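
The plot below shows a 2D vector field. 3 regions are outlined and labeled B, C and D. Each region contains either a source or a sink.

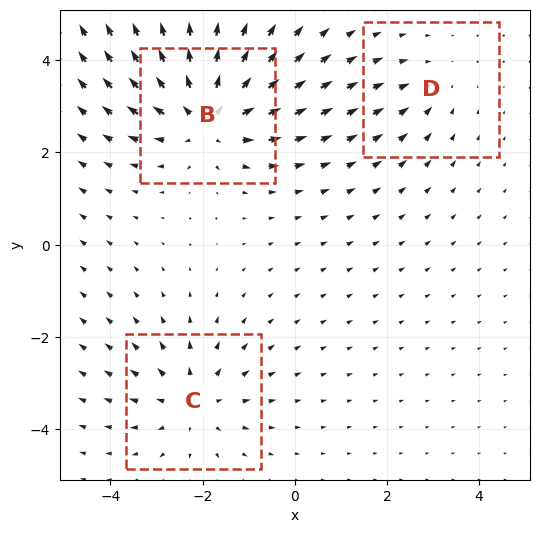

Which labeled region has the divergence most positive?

B

Divergence at each region's feature centre — B: about +5, C: about +3, D: about -2. Region B is most positive.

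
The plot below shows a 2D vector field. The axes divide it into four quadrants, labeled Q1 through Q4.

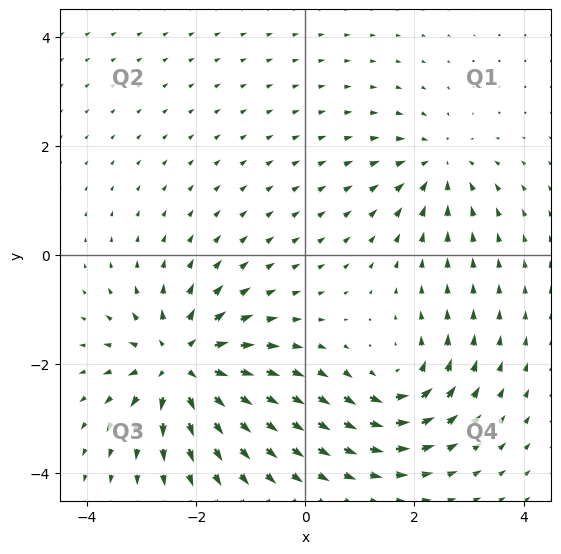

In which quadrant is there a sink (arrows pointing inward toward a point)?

Q1

The sink sits at approximately (2.5, 1.7), which lies in quadrant Q1. The divergence there is about -3, negative as expected for a sink.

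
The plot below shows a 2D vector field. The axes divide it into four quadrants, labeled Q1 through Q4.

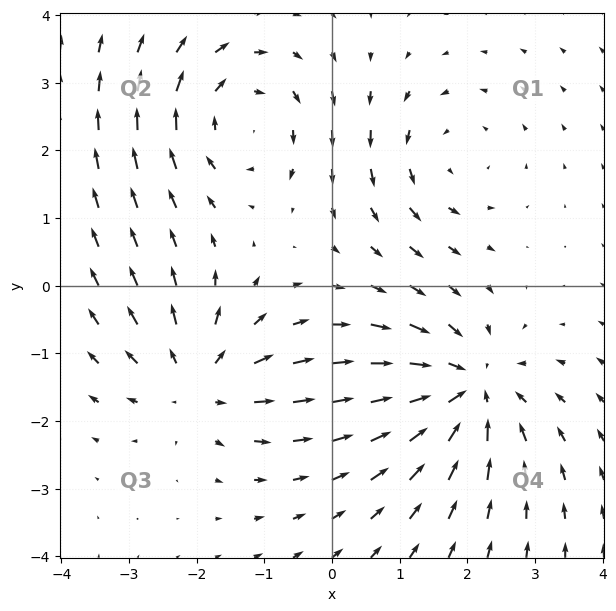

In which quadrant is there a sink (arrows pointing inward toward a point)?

Q4

The sink sits at approximately (2.0, -1.5), which lies in quadrant Q4. The divergence there is about -4, negative as expected for a sink.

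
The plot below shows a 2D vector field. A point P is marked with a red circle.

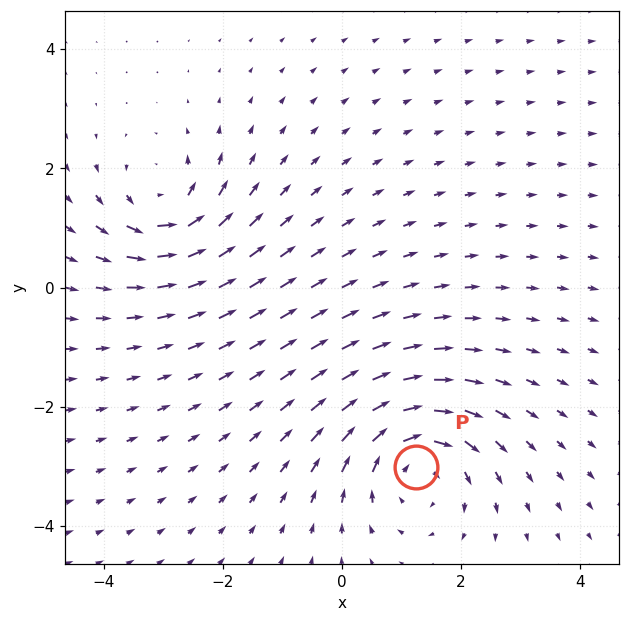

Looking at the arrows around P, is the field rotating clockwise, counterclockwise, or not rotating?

Near P at (1.2, -3.0) the arrows circulate clockwise. The curl (z-component) there is about -4; negative curl means clockwise rotation.

clockwise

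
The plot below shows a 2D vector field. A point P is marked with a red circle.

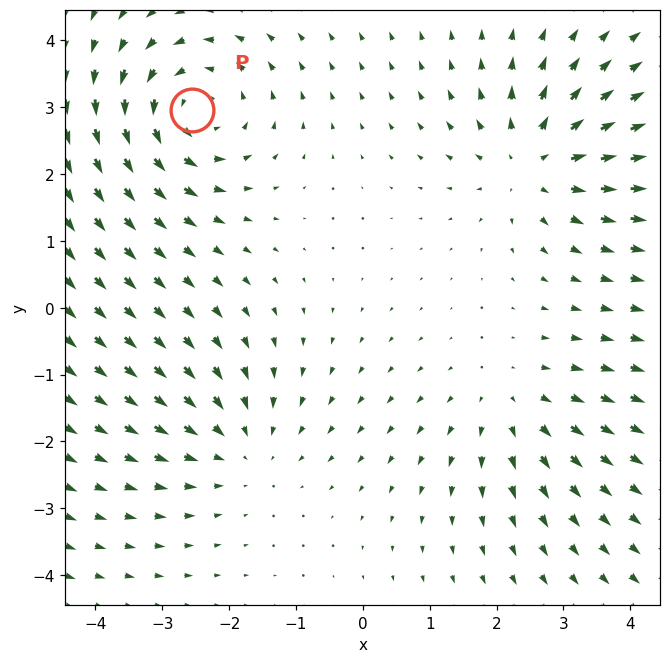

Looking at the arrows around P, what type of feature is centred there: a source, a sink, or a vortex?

At P (-2.5, 3.0) the arrows circulate counterclockwise. Divergence ≈0, curl about +5 — near-zero divergence with nonzero curl is a vortex.

vortex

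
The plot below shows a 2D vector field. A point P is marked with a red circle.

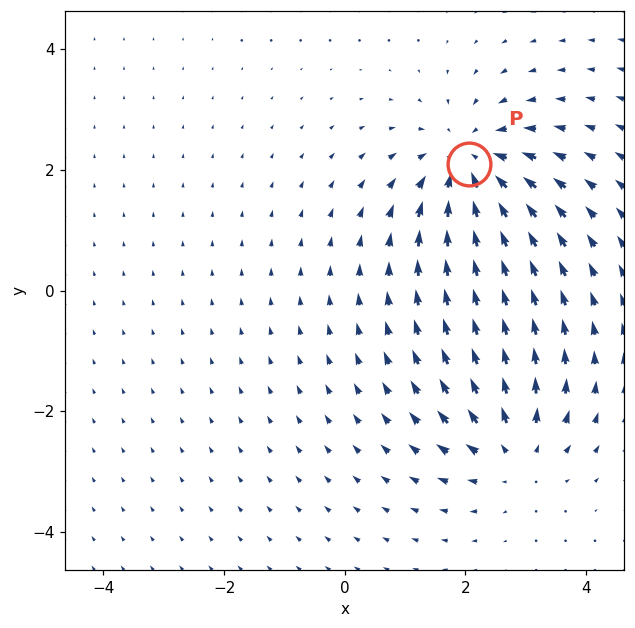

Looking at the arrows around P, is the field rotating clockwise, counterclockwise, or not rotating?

Near P at (2.1, 2.1) the arrows show no circulation. The curl there is ≈0.

not rotating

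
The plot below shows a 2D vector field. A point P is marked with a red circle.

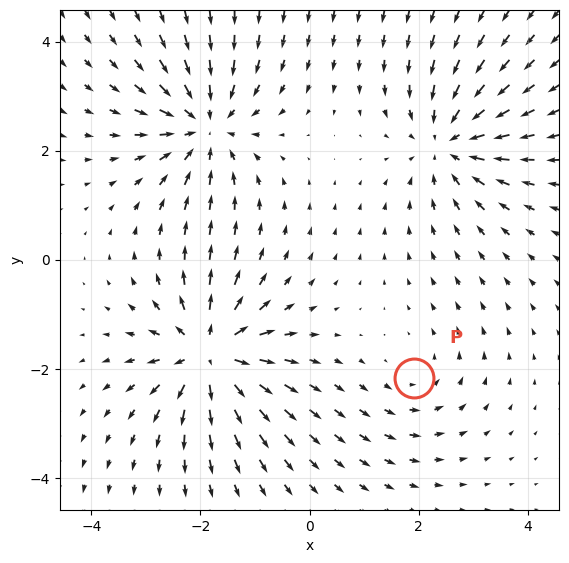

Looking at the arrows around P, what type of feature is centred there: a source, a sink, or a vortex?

At P (1.9, -2.2) the arrows circulate counterclockwise. Divergence ≈0, curl about +2 — near-zero divergence with nonzero curl is a vortex.

vortex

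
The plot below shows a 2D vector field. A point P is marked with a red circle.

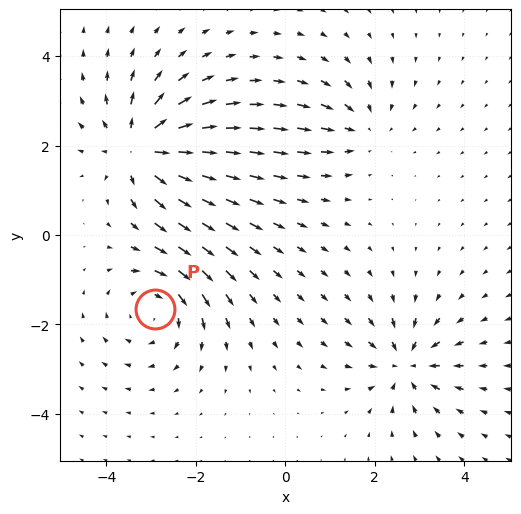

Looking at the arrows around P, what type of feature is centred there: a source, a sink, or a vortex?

vortex

At P (-2.9, -1.6) the arrows circulate clockwise. Divergence ≈0, curl about -4 — near-zero divergence with nonzero curl is a vortex.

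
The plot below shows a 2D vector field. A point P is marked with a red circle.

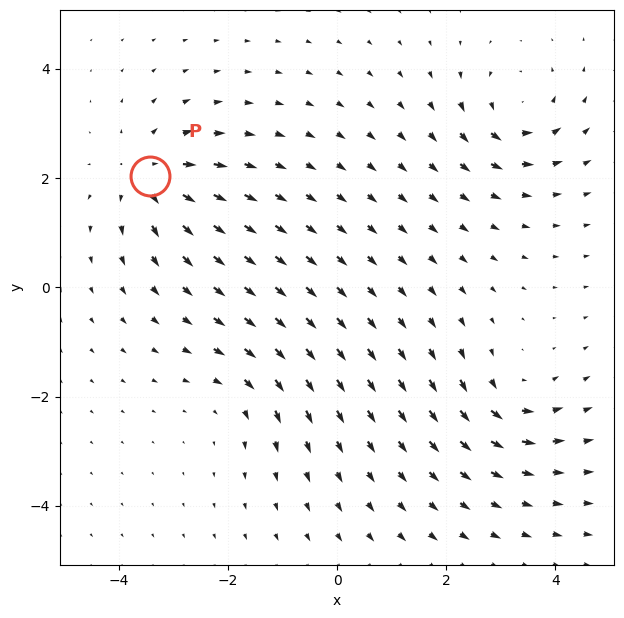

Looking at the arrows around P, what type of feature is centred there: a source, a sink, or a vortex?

source

At P (-3.4, 2.0) the arrows spread outward. Divergence about +6, curl ≈0 — positive divergence with near-zero curl is a source.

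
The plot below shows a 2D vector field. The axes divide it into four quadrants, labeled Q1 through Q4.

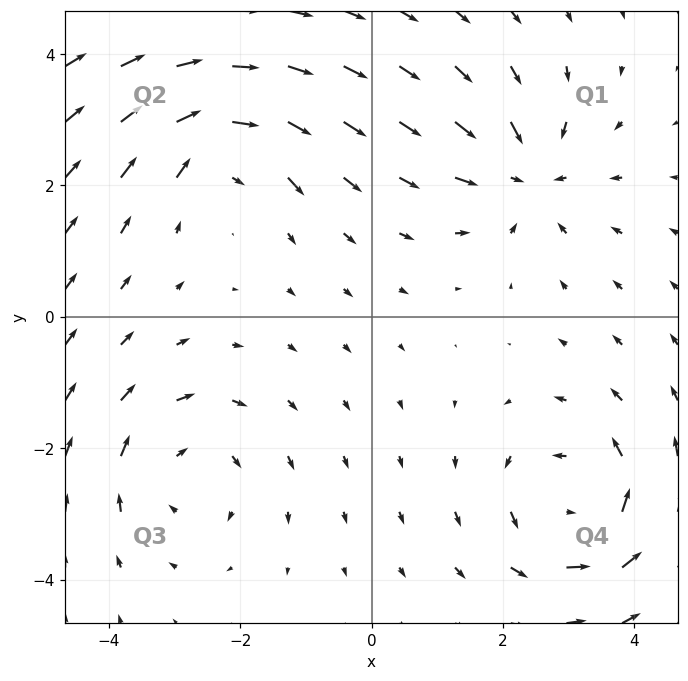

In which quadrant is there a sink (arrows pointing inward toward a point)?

Q1

The sink sits at approximately (2.4, 2.2), which lies in quadrant Q1. The divergence there is about -5, negative as expected for a sink.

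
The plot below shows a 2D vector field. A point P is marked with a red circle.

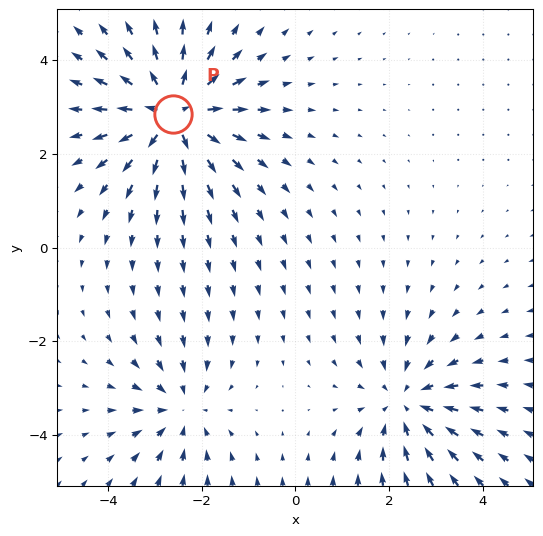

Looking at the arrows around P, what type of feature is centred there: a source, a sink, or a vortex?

source

At P (-2.6, 2.8) the arrows spread outward. Divergence about +6, curl ≈0 — positive divergence with near-zero curl is a source.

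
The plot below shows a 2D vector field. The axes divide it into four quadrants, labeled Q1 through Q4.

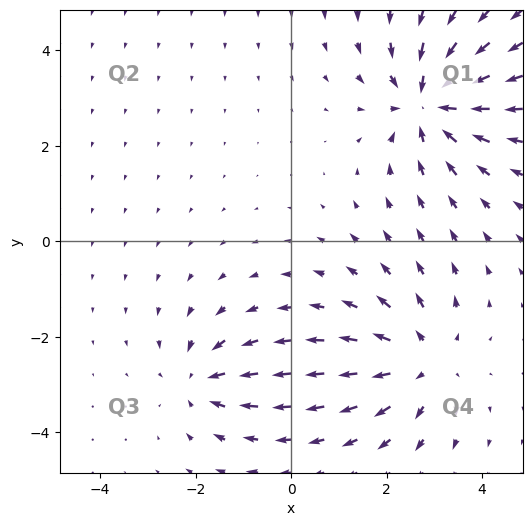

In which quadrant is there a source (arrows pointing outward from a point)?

Q4

The source sits at approximately (2.7, -2.5), which lies in quadrant Q4. The divergence there is about +4, positive as expected for a source.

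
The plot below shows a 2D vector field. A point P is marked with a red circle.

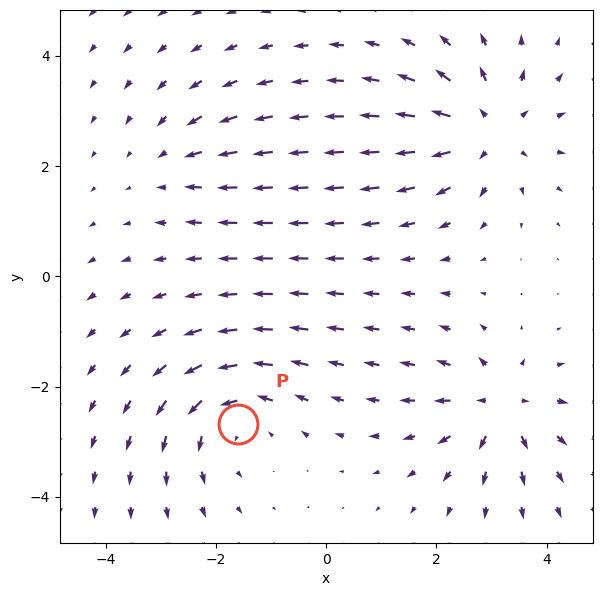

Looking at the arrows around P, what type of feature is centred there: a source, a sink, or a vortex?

At P (-1.6, -2.7) the arrows circulate counterclockwise. Divergence ≈0, curl about +4 — near-zero divergence with nonzero curl is a vortex.

vortex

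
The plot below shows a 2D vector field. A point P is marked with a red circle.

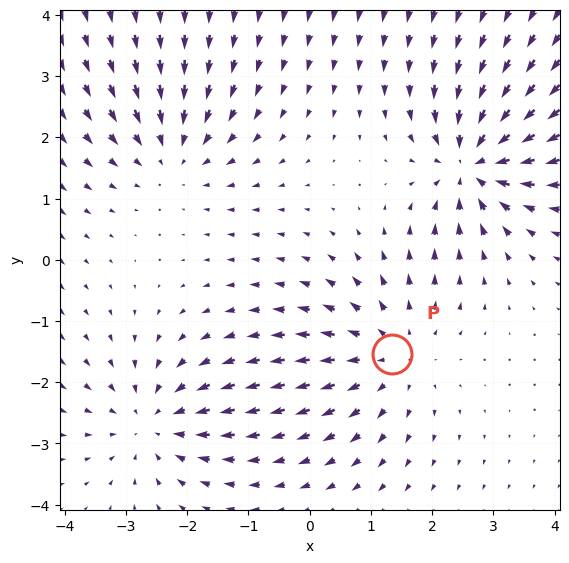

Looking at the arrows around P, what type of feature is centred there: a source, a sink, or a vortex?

source

At P (1.3, -1.5) the arrows spread outward. Divergence about +4, curl ≈0 — positive divergence with near-zero curl is a source.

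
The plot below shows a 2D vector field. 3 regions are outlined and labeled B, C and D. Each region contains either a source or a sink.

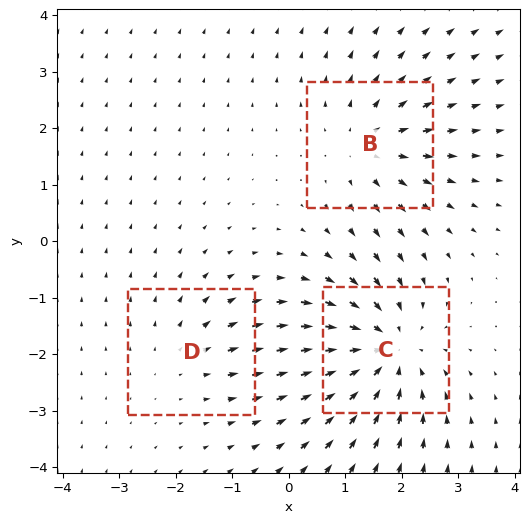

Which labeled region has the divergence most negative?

C

Divergence at each region's feature centre — B: about +3, C: about -5, D: about +2. Region C is most negative.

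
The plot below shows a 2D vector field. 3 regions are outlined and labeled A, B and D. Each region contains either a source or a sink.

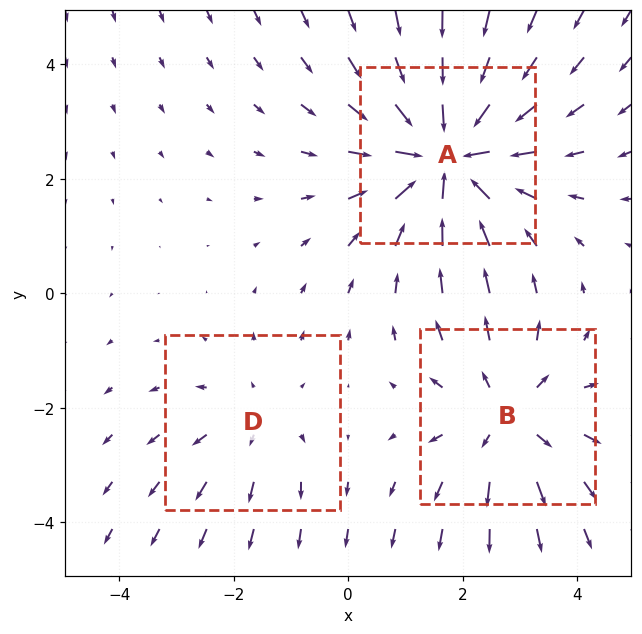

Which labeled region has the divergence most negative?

A

Divergence at each region's feature centre — A: about -4, B: about +3, D: about +2. Region A is most negative.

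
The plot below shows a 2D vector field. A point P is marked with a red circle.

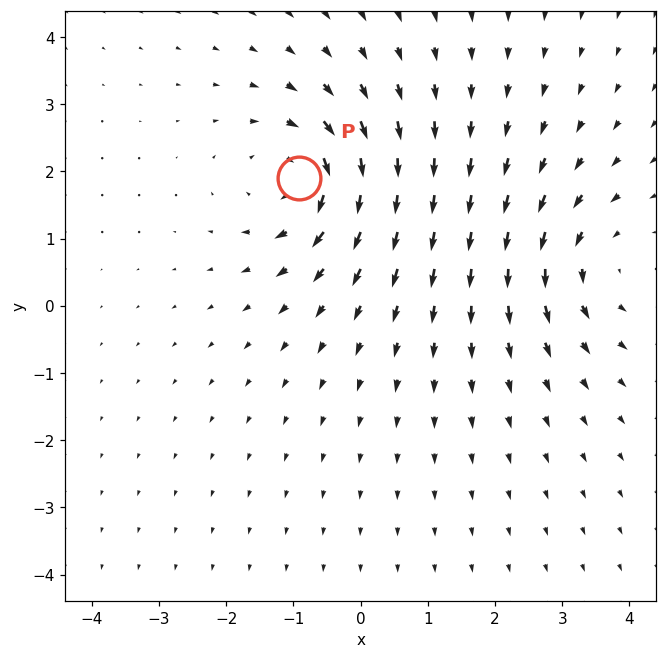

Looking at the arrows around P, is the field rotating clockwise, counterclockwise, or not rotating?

Near P at (-0.9, 1.9) the arrows circulate clockwise. The curl (z-component) there is about -5; negative curl means clockwise rotation.

clockwise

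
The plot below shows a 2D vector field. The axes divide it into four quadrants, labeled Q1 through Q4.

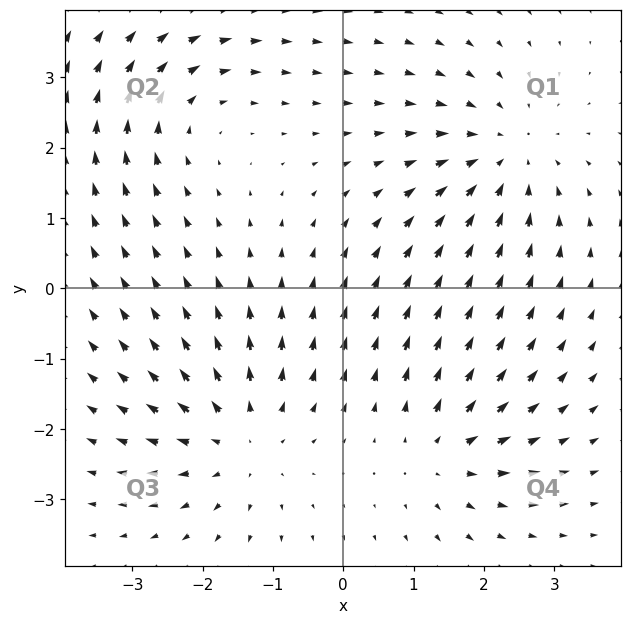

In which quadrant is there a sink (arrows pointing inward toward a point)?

Q1

The sink sits at approximately (2.3, 1.9), which lies in quadrant Q1. The divergence there is about -4, negative as expected for a sink.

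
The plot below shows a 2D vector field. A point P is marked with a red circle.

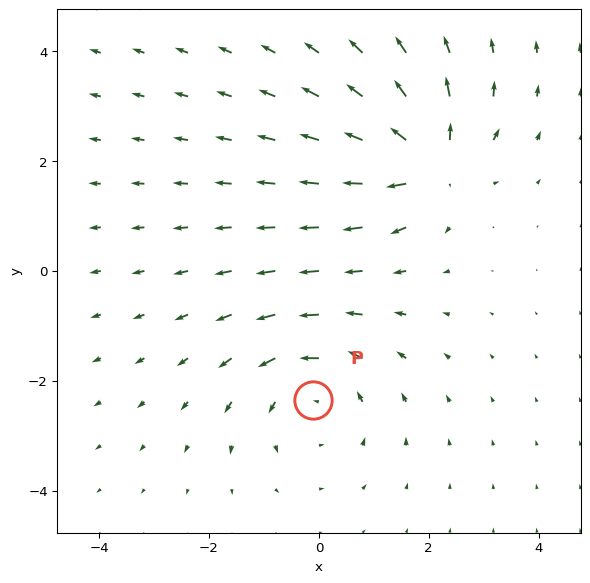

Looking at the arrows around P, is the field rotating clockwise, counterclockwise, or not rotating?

counterclockwise

Near P at (-0.1, -2.4) the arrows circulate counterclockwise. The curl (z-component) there is about +3; positive curl means counterclockwise rotation.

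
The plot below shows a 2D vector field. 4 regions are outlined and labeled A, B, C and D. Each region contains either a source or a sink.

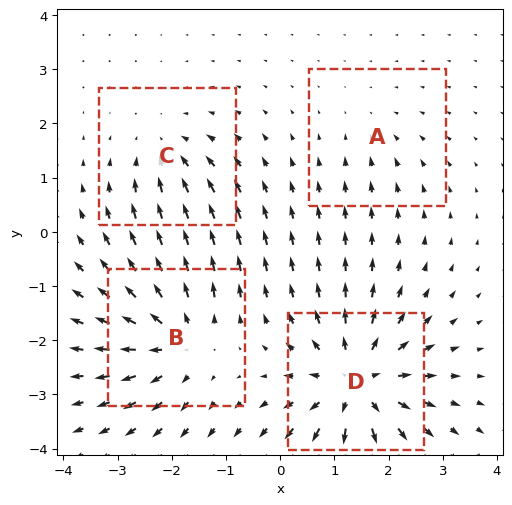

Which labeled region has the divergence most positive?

Divergence at each region's feature centre — A: about -2, B: about +5, C: about -4, D: about +7. Region D is most positive.

D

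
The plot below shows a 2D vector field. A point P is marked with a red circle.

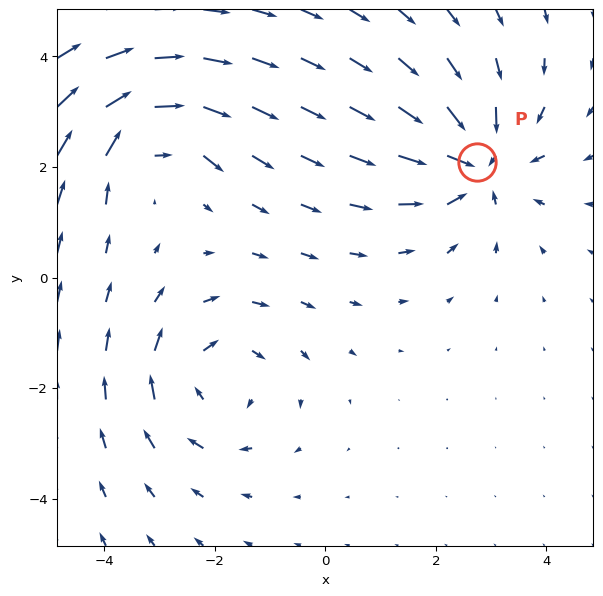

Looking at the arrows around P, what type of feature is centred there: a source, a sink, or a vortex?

sink

At P (2.7, 2.1) the arrows converge inward. Divergence about -4, curl ≈0 — negative divergence with near-zero curl is a sink.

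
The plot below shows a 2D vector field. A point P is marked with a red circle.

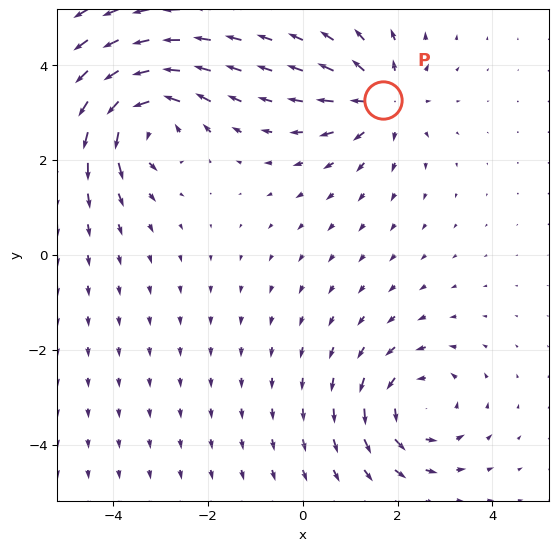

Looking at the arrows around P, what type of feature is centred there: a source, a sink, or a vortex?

At P (1.7, 3.3) the arrows spread outward. Divergence about +4, curl ≈0 — positive divergence with near-zero curl is a source.

source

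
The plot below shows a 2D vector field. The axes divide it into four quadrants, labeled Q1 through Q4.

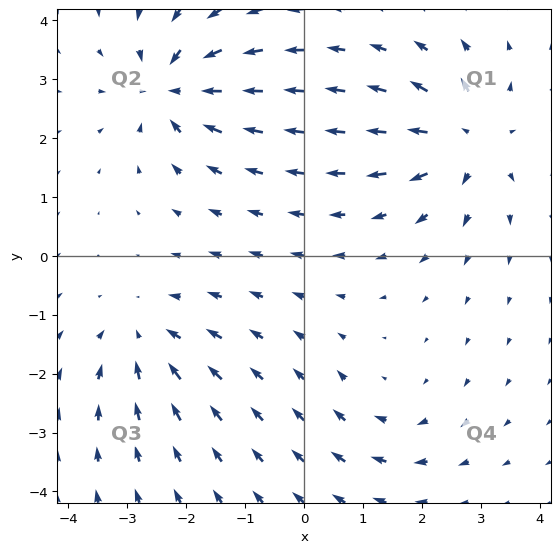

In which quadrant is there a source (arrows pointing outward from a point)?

Q1

The source sits at approximately (2.8, 2.0), which lies in quadrant Q1. The divergence there is about +5, positive as expected for a source.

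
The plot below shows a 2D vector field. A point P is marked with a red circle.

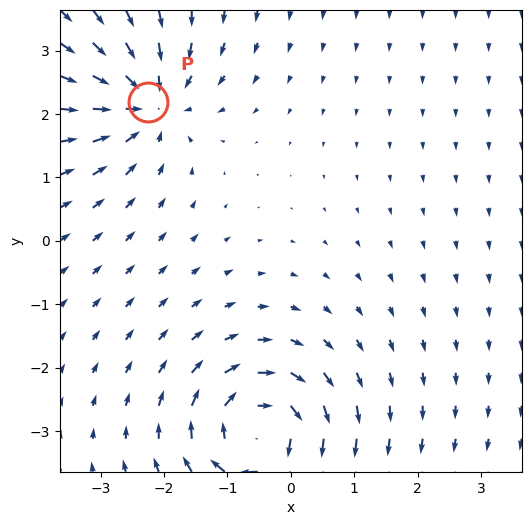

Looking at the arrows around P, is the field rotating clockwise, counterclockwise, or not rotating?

Near P at (-2.3, 2.2) the arrows show no circulation. The curl there is ≈0.

not rotating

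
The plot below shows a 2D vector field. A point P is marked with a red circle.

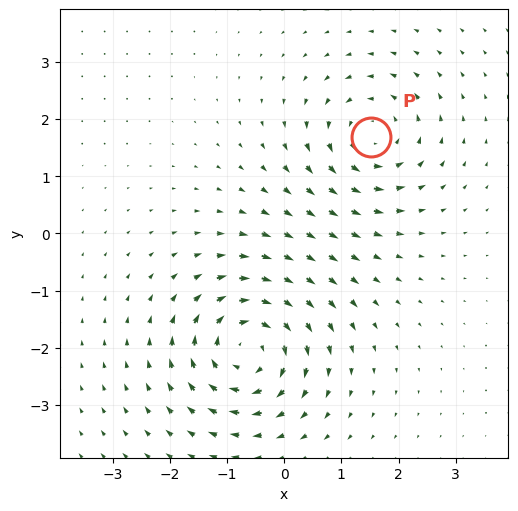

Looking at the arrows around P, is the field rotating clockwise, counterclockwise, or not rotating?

Near P at (1.5, 1.7) the arrows circulate counterclockwise. The curl (z-component) there is about +4; positive curl means counterclockwise rotation.

counterclockwise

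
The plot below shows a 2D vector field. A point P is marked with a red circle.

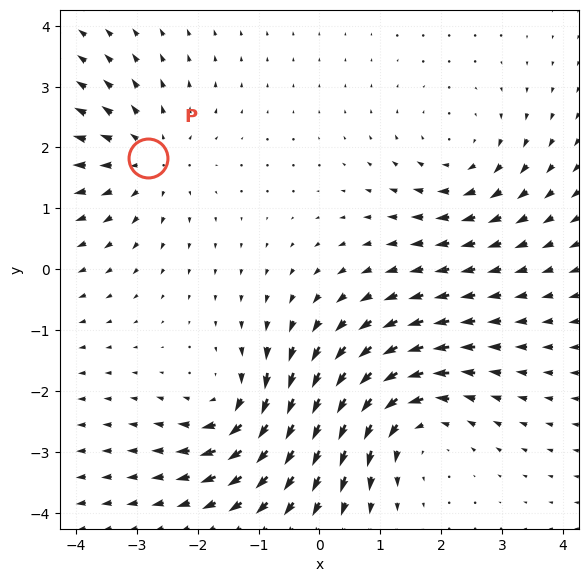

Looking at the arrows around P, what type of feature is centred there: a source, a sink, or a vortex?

source

At P (-2.8, 1.8) the arrows spread outward. Divergence about +3, curl ≈0 — positive divergence with near-zero curl is a source.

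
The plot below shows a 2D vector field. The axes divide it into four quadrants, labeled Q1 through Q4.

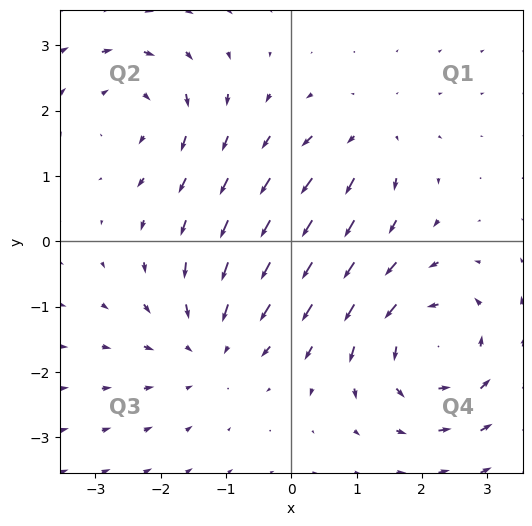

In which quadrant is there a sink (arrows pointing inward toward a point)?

The sink sits at approximately (-1.2, -1.6), which lies in quadrant Q3. The divergence there is about -3, negative as expected for a sink.

Q3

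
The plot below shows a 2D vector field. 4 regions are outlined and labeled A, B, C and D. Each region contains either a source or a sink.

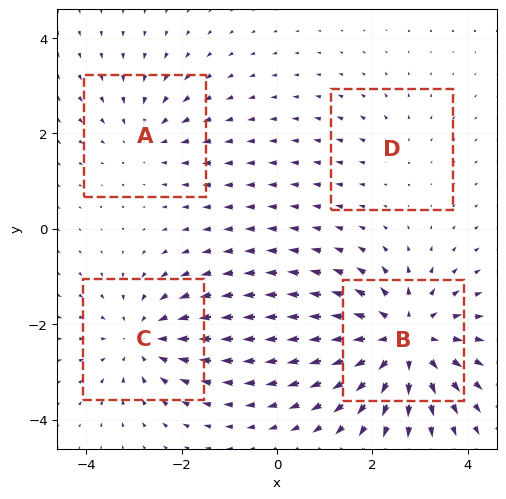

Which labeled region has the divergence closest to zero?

D

Divergence at each region's feature centre — A: about -3, B: about +6, C: about -4, D: about +2. Region D is closest to zero.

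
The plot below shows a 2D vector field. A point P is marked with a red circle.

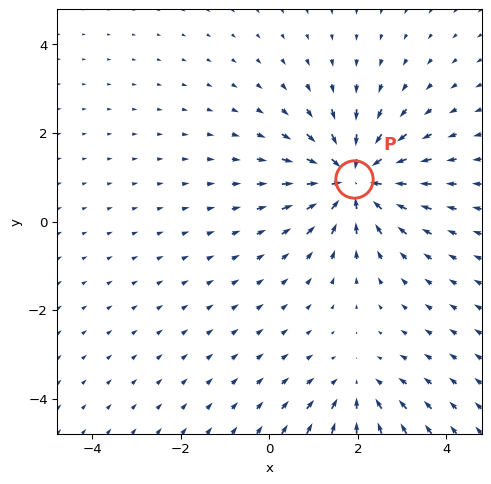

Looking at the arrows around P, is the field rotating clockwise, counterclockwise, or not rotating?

not rotating

Near P at (1.9, 1.0) the arrows show no circulation. The curl there is ≈0.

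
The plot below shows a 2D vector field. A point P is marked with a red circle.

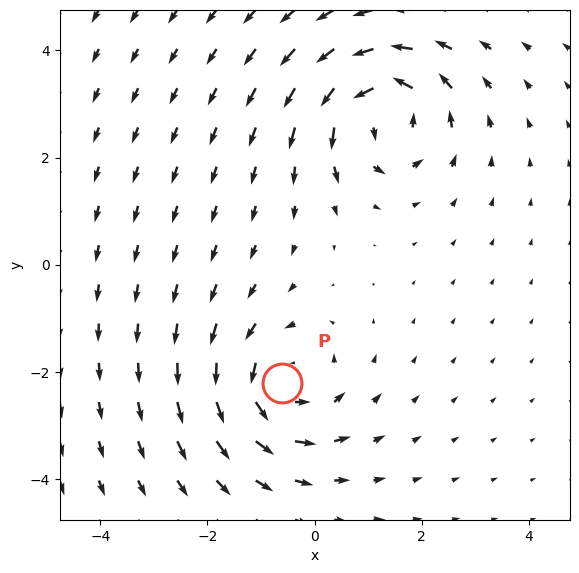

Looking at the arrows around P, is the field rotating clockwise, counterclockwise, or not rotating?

counterclockwise

Near P at (-0.6, -2.2) the arrows circulate counterclockwise. The curl (z-component) there is about +3; positive curl means counterclockwise rotation.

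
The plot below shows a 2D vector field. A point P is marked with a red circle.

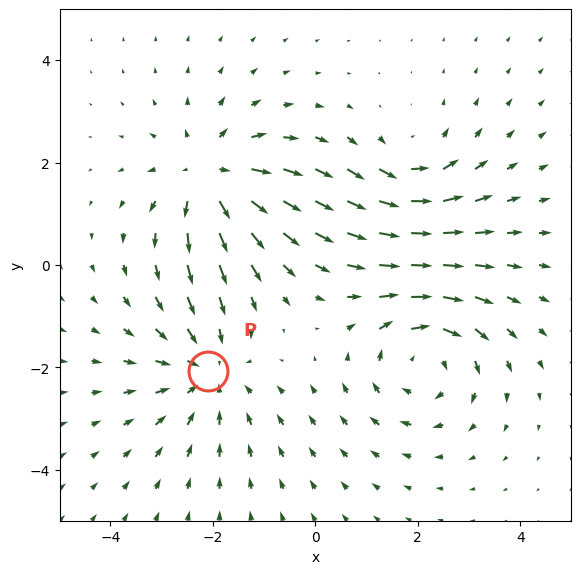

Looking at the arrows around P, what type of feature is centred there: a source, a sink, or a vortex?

At P (-2.1, -2.1) the arrows converge inward. Divergence about -4, curl ≈0 — negative divergence with near-zero curl is a sink.

sink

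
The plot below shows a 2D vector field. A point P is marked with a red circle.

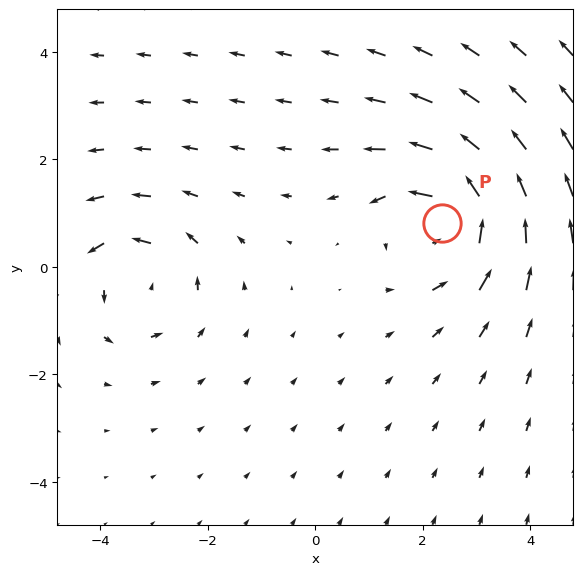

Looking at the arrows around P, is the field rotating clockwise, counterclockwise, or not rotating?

counterclockwise

Near P at (2.4, 0.8) the arrows circulate counterclockwise. The curl (z-component) there is about +5; positive curl means counterclockwise rotation.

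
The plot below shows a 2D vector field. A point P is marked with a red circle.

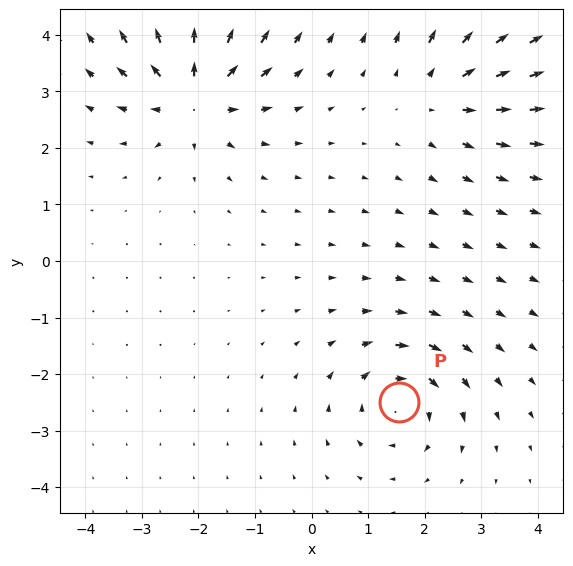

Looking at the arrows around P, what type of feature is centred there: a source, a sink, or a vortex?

At P (1.5, -2.5) the arrows circulate clockwise. Divergence ≈0, curl about -5 — near-zero divergence with nonzero curl is a vortex.

vortex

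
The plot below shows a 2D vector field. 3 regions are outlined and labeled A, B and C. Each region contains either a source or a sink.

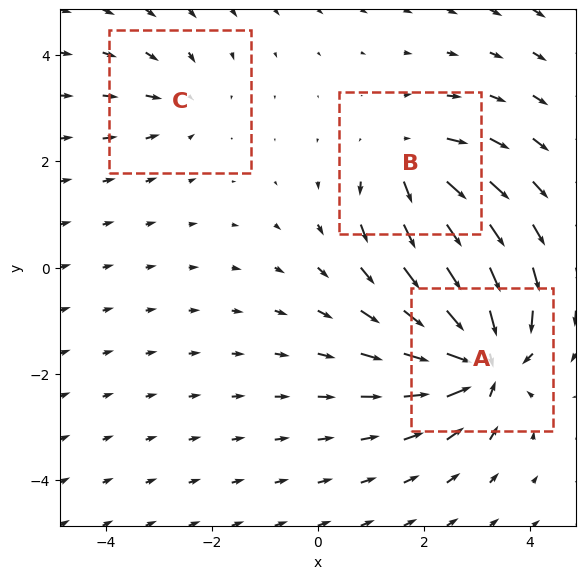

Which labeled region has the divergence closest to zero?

Divergence at each region's feature centre — A: about -7, B: about +4, C: about -2. Region C is closest to zero.

C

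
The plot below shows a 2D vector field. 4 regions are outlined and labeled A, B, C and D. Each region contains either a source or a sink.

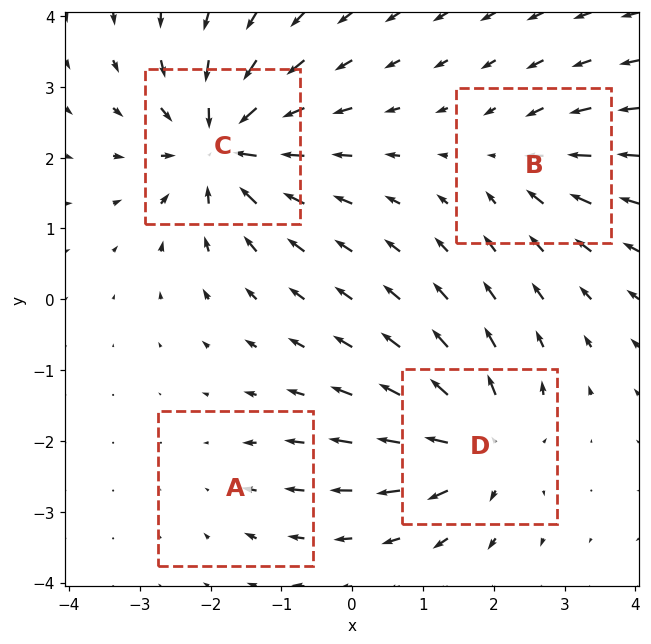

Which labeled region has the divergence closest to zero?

Divergence at each region's feature centre — A: about -2, B: about -4, C: about -8, D: about +7. Region A is closest to zero.

A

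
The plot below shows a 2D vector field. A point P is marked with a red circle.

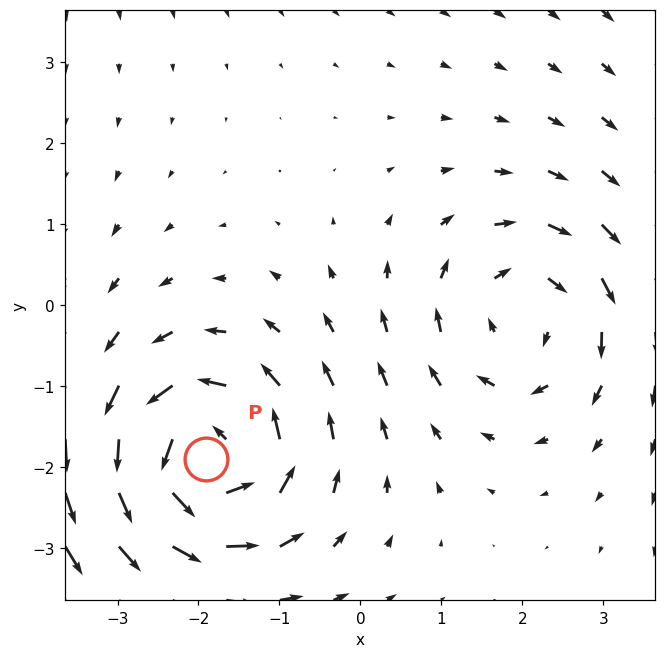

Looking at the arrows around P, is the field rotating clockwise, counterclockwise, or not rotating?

counterclockwise

Near P at (-1.9, -1.9) the arrows circulate counterclockwise. The curl (z-component) there is about +6; positive curl means counterclockwise rotation.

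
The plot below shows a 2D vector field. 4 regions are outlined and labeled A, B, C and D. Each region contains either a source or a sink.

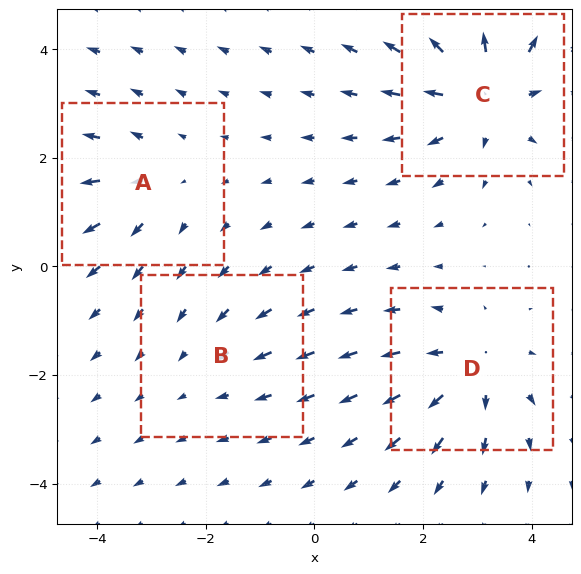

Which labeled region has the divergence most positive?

C

Divergence at each region's feature centre — A: about +3, B: about -2, C: about +6, D: about +5. Region C is most positive.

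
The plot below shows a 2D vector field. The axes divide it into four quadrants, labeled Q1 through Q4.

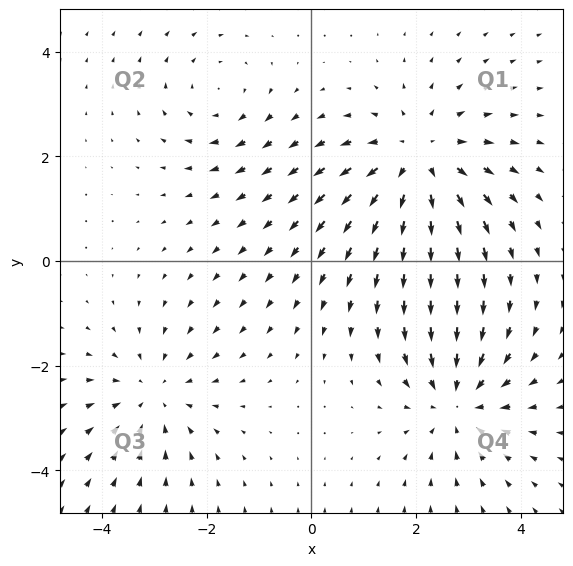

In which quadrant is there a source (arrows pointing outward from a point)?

The source sits at approximately (2.0, 1.9), which lies in quadrant Q1. The divergence there is about +4, positive as expected for a source.

Q1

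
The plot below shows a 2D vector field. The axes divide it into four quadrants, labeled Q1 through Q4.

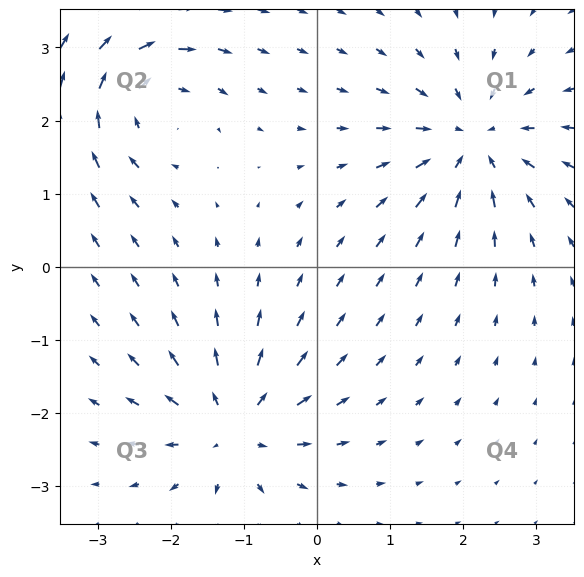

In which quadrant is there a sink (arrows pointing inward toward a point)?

Q1

The sink sits at approximately (2.1, 1.7), which lies in quadrant Q1. The divergence there is about -6, negative as expected for a sink.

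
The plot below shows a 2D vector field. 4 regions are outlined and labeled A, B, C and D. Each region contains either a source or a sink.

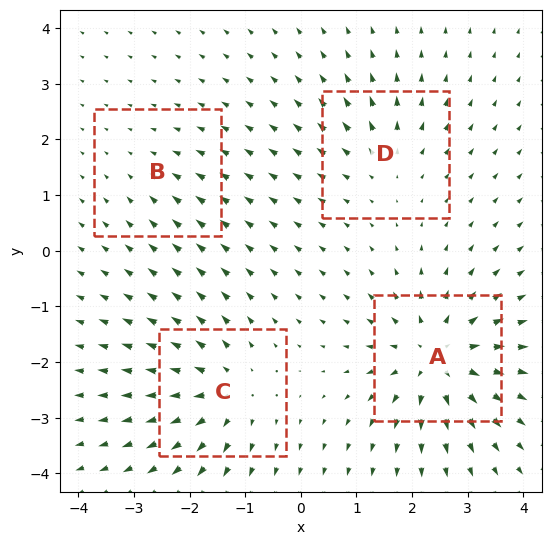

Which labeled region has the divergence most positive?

Divergence at each region's feature centre — A: about +8, B: about -2, C: about +6, D: about +4. Region A is most positive.

A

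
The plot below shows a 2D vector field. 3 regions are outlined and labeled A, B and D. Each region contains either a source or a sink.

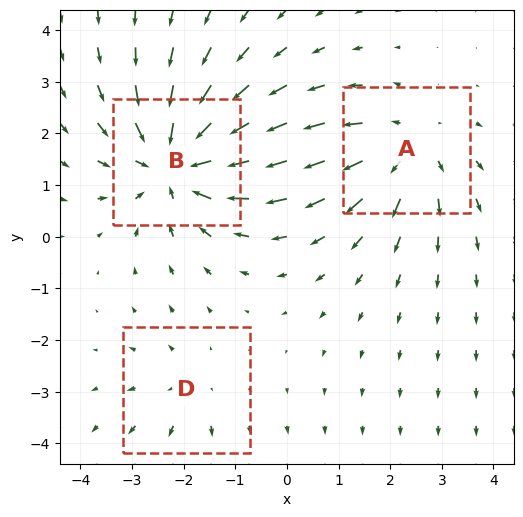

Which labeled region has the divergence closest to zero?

D

Divergence at each region's feature centre — A: about +3, B: about -4, D: about +2. Region D is closest to zero.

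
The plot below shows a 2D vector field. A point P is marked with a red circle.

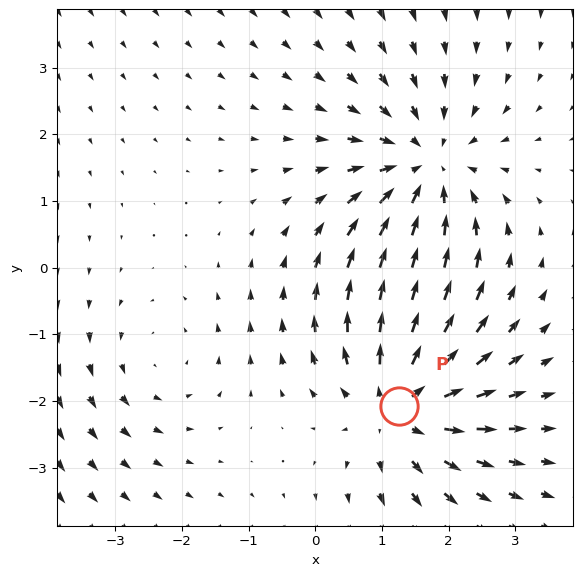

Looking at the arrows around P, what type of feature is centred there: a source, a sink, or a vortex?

source

At P (1.3, -2.1) the arrows spread outward. Divergence about +5, curl ≈0 — positive divergence with near-zero curl is a source.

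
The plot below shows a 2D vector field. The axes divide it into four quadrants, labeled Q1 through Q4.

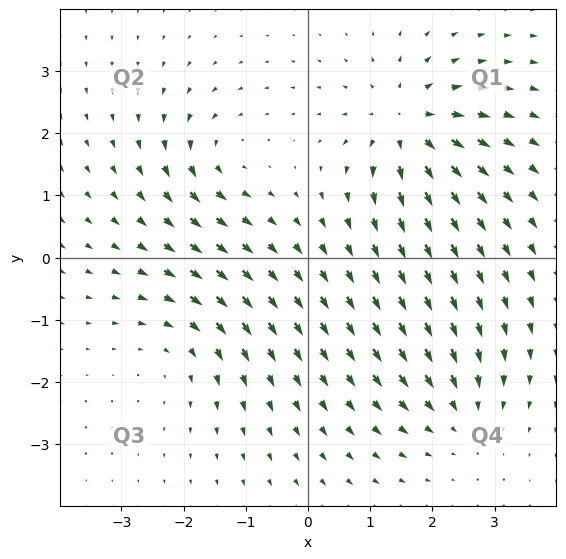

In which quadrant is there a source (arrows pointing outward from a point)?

Q1

The source sits at approximately (1.6, 2.2), which lies in quadrant Q1. The divergence there is about +6, positive as expected for a source.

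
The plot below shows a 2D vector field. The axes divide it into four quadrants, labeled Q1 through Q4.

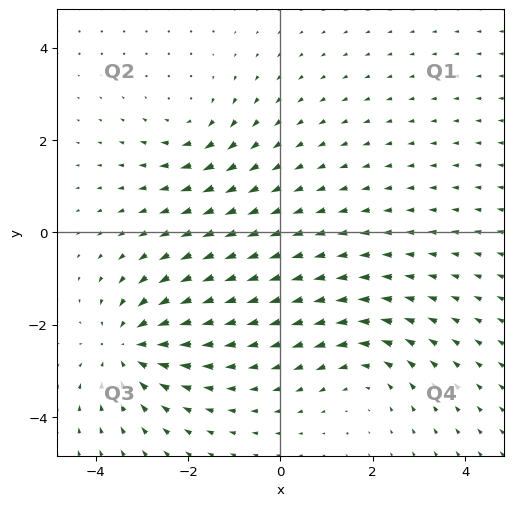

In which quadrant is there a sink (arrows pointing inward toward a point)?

The sink sits at approximately (-3.3, -2.5), which lies in quadrant Q3. The divergence there is about -4, negative as expected for a sink.

Q3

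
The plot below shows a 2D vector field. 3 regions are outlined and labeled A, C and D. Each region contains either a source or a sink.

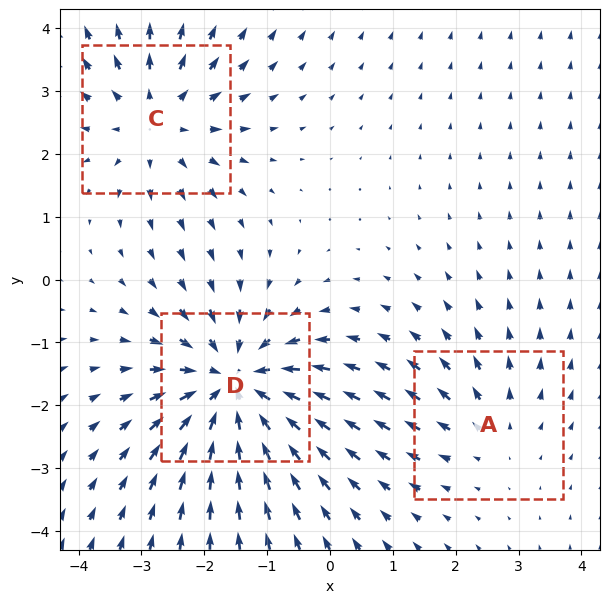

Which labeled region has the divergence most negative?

D

Divergence at each region's feature centre — A: about +2, C: about +3, D: about -4. Region D is most negative.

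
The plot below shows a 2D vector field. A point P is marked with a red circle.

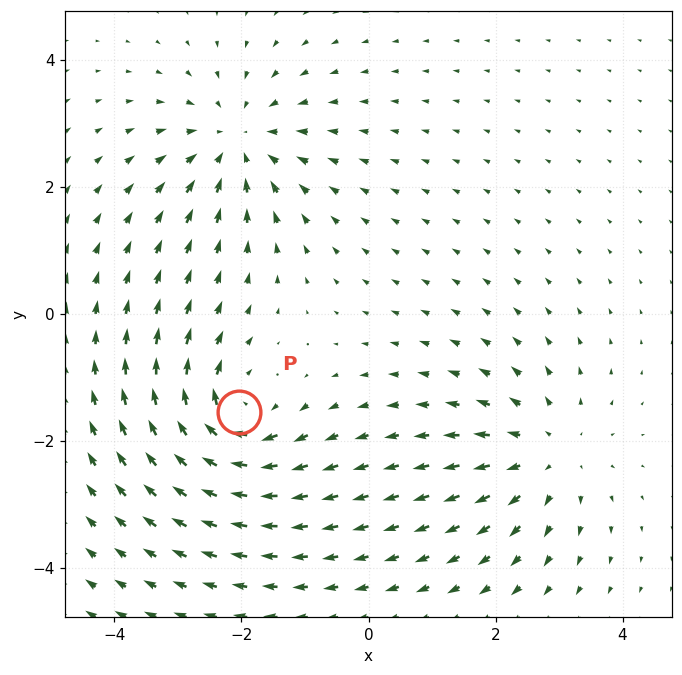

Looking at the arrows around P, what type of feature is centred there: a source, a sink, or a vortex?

At P (-2.0, -1.5) the arrows circulate clockwise. Divergence ≈0, curl about -5 — near-zero divergence with nonzero curl is a vortex.

vortex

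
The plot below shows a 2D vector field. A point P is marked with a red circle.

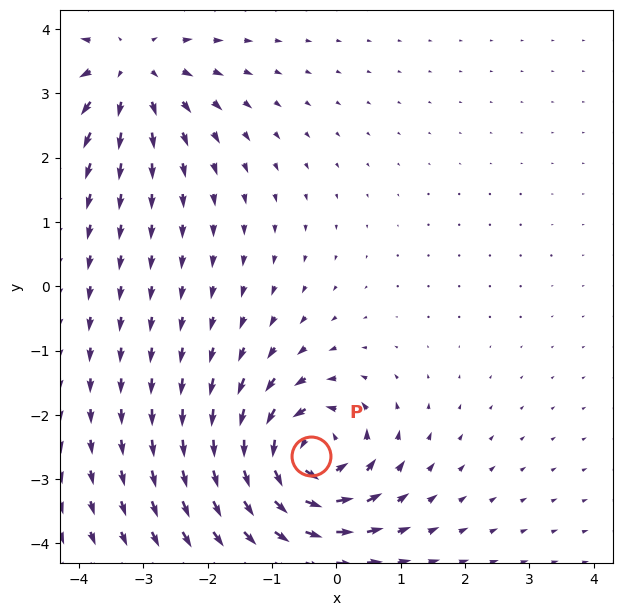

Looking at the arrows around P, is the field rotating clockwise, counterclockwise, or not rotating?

Near P at (-0.4, -2.6) the arrows circulate counterclockwise. The curl (z-component) there is about +6; positive curl means counterclockwise rotation.

counterclockwise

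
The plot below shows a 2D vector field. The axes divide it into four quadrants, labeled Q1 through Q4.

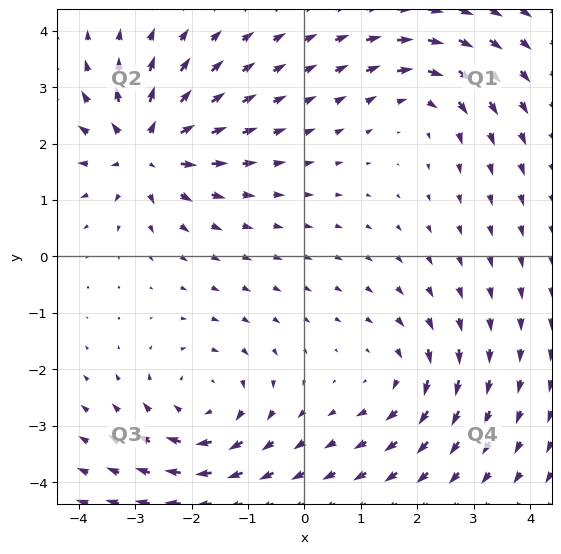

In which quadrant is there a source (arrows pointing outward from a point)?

Q2

The source sits at approximately (-2.8, 1.9), which lies in quadrant Q2. The divergence there is about +6, positive as expected for a source.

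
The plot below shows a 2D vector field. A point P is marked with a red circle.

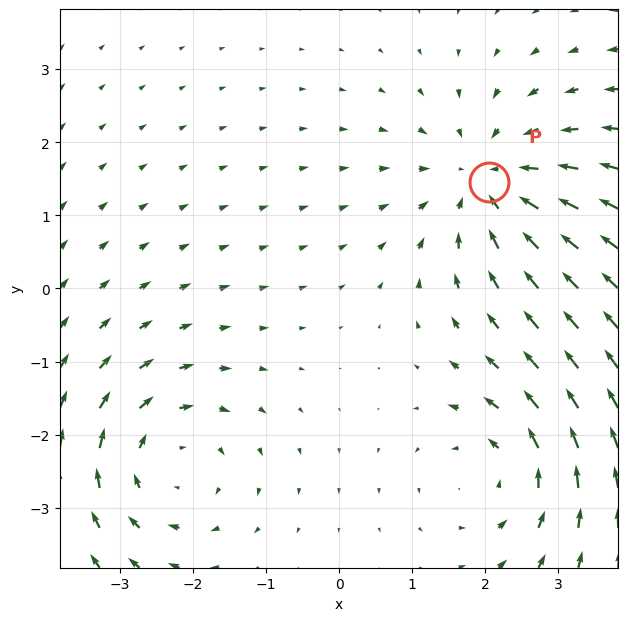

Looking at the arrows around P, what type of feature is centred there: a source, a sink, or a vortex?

sink

At P (2.1, 1.5) the arrows converge inward. Divergence about -4, curl ≈0 — negative divergence with near-zero curl is a sink.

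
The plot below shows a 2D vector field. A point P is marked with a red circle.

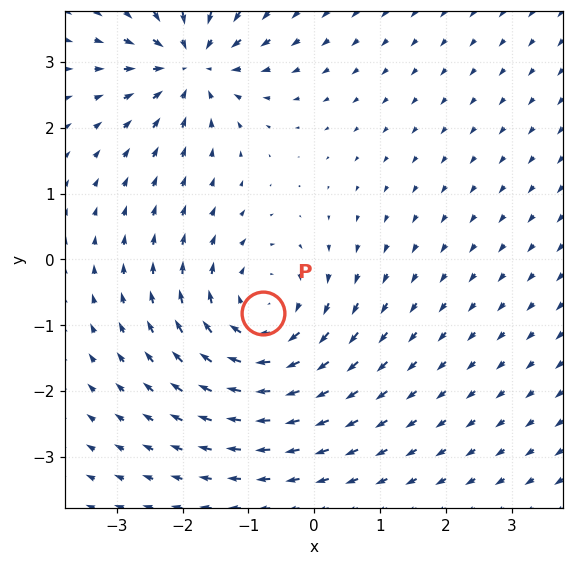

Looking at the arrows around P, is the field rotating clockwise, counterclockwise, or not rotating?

Near P at (-0.8, -0.8) the arrows circulate clockwise. The curl (z-component) there is about -4; negative curl means clockwise rotation.

clockwise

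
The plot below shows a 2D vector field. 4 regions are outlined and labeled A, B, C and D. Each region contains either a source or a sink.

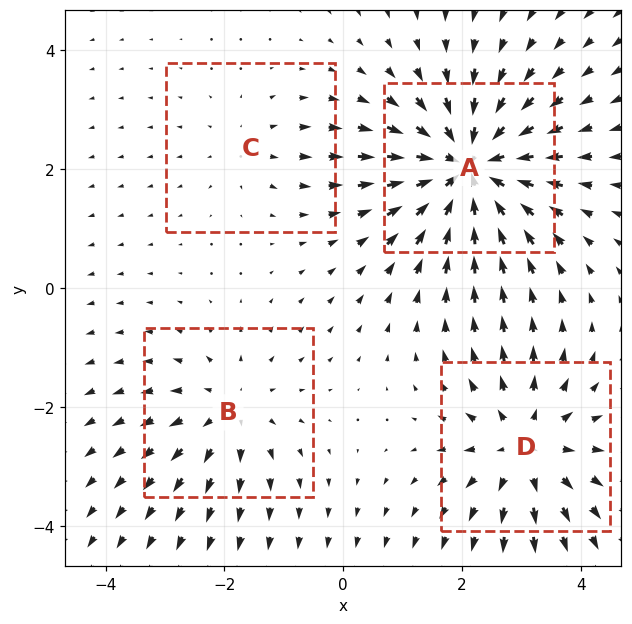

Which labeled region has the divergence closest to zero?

Divergence at each region's feature centre — A: about -7, B: about +3, C: about +2, D: about +5. Region C is closest to zero.

C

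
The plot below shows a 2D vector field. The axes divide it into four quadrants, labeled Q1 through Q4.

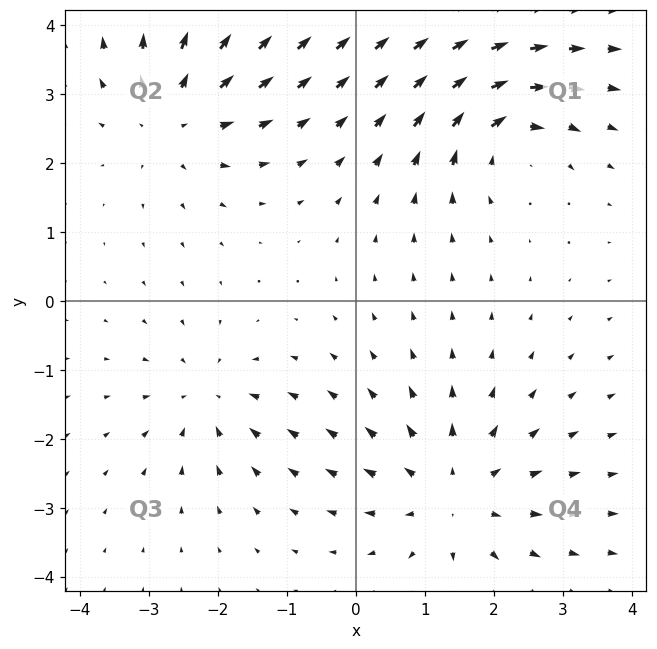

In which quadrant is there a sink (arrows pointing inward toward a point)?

Q3

The sink sits at approximately (-2.1, -1.4), which lies in quadrant Q3. The divergence there is about -4, negative as expected for a sink.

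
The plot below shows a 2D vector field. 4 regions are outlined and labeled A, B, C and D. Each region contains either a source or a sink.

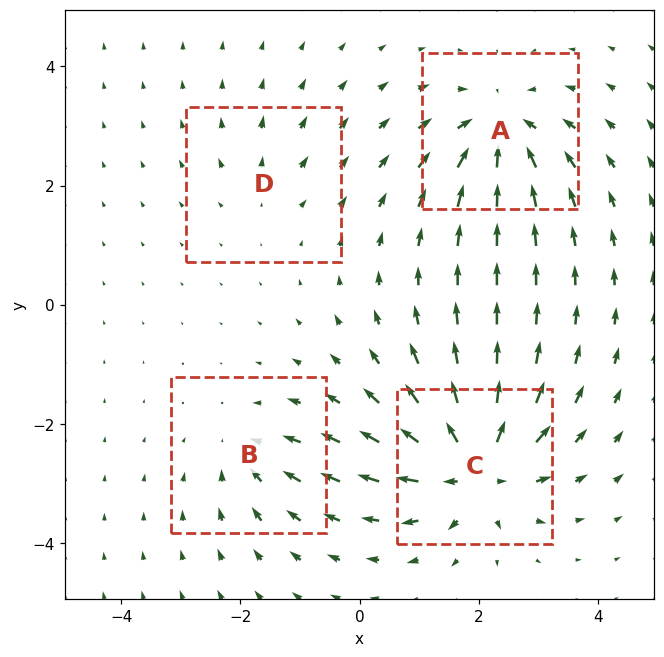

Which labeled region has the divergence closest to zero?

D

Divergence at each region's feature centre — A: about -6, B: about -4, C: about +8, D: about +2. Region D is closest to zero.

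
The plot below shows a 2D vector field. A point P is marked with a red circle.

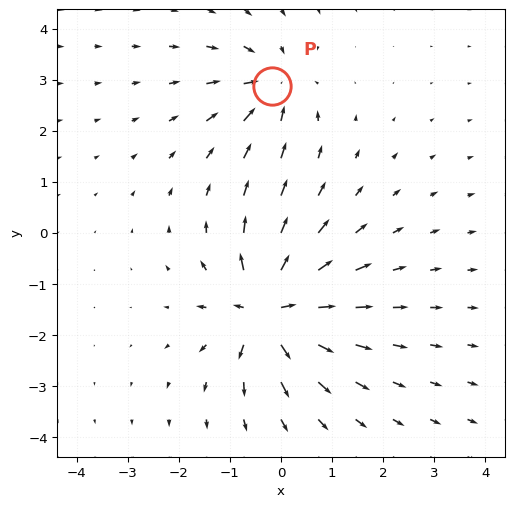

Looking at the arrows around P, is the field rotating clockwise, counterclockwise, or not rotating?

Near P at (-0.2, 2.9) the arrows show no circulation. The curl there is ≈0.

not rotating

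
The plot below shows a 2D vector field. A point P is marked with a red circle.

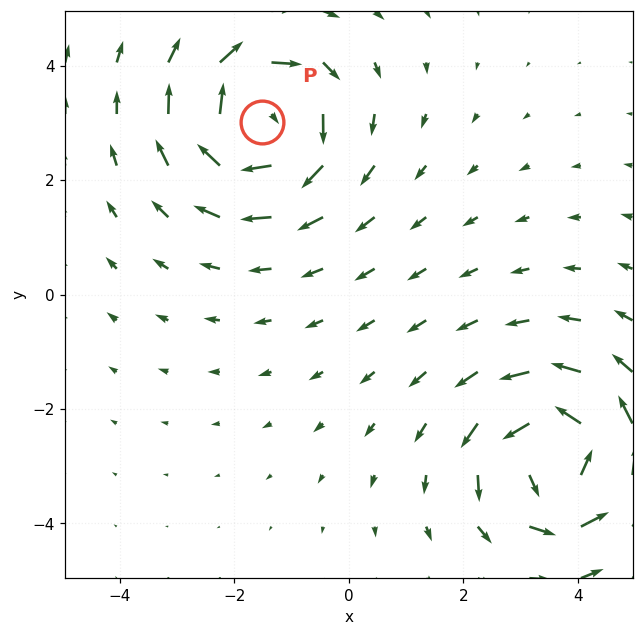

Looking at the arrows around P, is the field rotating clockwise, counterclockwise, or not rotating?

clockwise

Near P at (-1.5, 3.0) the arrows circulate clockwise. The curl (z-component) there is about -5; negative curl means clockwise rotation.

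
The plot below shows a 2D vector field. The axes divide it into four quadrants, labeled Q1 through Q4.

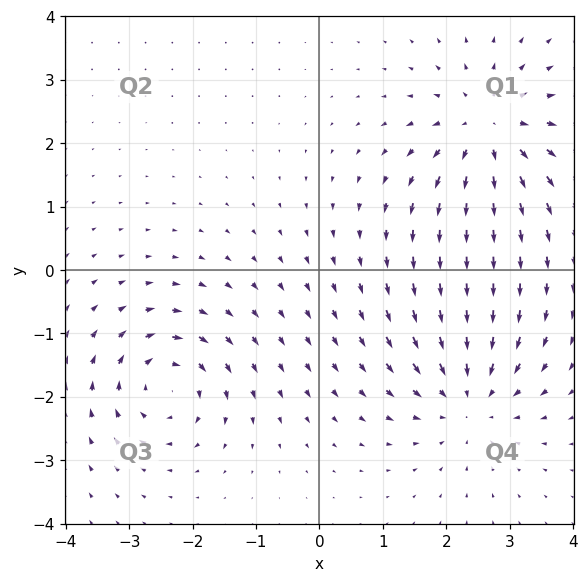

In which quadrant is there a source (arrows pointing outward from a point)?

The source sits at approximately (2.7, 2.2), which lies in quadrant Q1. The divergence there is about +5, positive as expected for a source.

Q1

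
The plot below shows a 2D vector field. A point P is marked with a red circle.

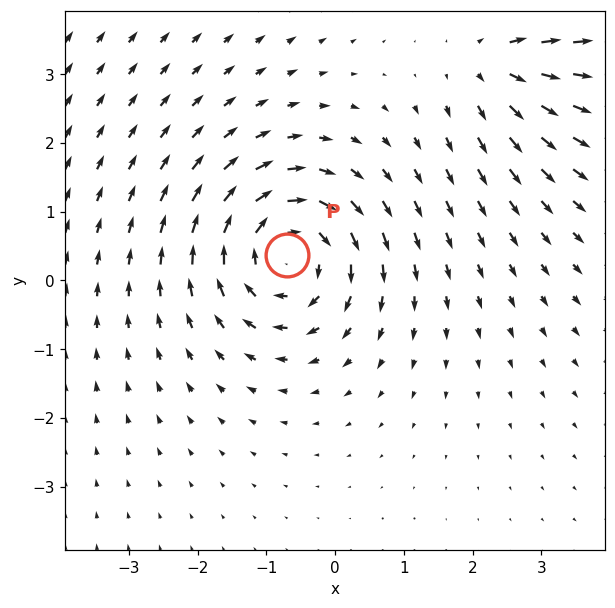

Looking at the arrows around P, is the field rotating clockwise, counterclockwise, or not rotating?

Near P at (-0.7, 0.4) the arrows circulate clockwise. The curl (z-component) there is about -5; negative curl means clockwise rotation.

clockwise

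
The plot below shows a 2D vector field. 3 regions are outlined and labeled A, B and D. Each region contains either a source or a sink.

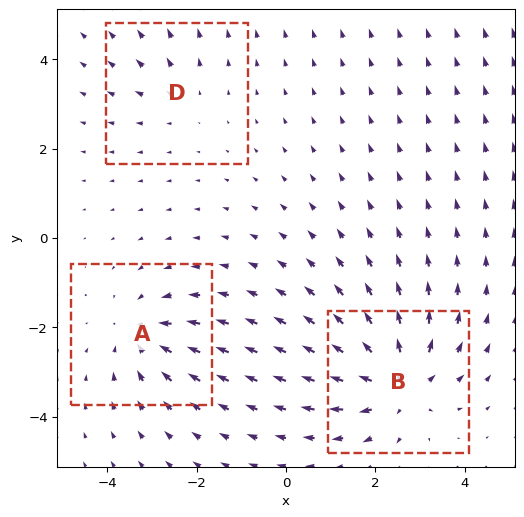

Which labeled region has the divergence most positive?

Divergence at each region's feature centre — A: about -3, B: about +5, D: about +2. Region B is most positive.

B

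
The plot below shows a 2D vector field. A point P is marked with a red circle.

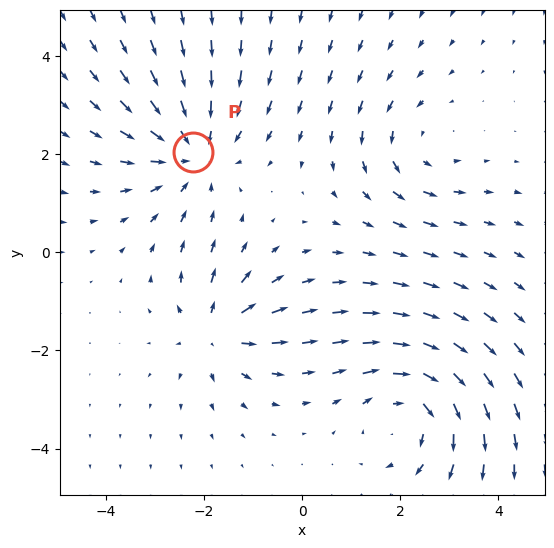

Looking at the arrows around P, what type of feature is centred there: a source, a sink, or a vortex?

At P (-2.2, 2.0) the arrows converge inward. Divergence about -3, curl ≈0 — negative divergence with near-zero curl is a sink.

sink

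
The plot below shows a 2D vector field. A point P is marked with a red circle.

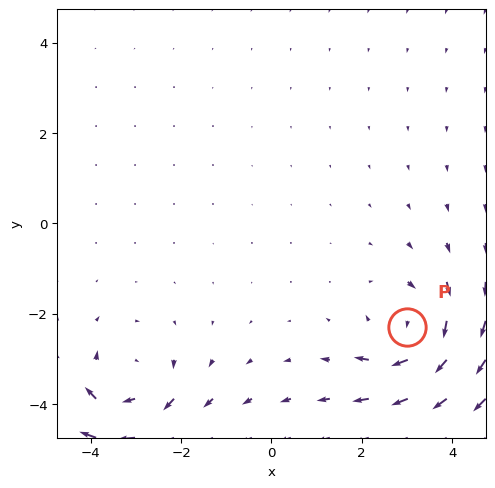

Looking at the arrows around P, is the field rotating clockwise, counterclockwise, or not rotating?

Near P at (3.0, -2.3) the arrows circulate clockwise. The curl (z-component) there is about -6; negative curl means clockwise rotation.

clockwise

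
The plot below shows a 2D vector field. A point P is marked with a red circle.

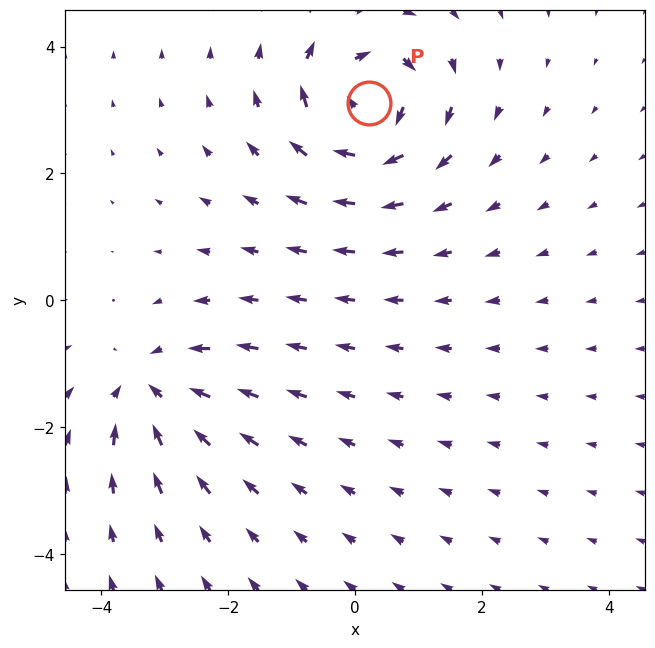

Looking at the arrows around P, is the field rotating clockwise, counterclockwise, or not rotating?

clockwise

Near P at (0.2, 3.1) the arrows circulate clockwise. The curl (z-component) there is about -6; negative curl means clockwise rotation.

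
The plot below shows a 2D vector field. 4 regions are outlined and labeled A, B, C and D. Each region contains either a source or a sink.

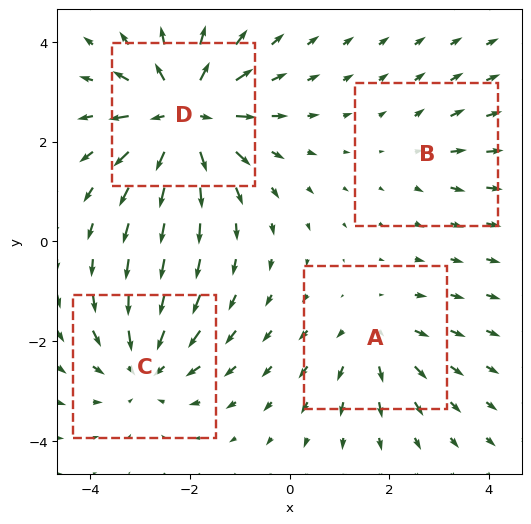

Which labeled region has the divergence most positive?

Divergence at each region's feature centre — A: about +3, B: about +2, C: about -5, D: about +7. Region D is most positive.

D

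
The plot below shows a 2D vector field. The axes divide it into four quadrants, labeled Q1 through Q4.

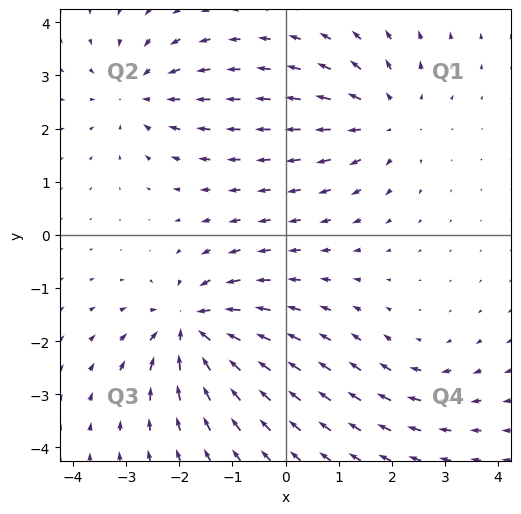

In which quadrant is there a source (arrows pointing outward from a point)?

Q1

The source sits at approximately (1.9, 2.2), which lies in quadrant Q1. The divergence there is about +4, positive as expected for a source.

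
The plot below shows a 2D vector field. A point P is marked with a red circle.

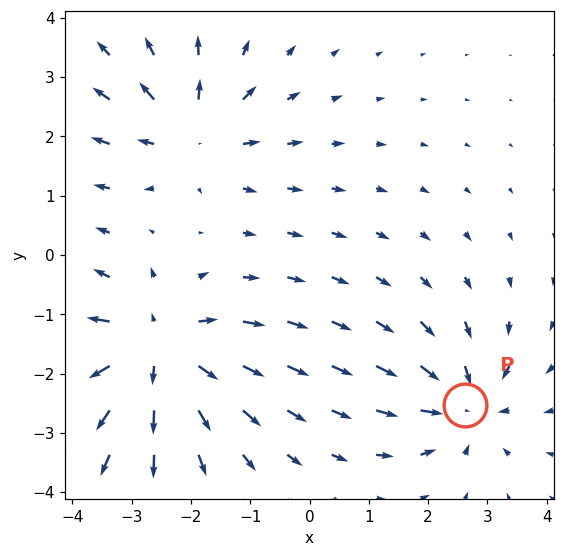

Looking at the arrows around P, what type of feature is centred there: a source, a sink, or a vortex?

sink

At P (2.6, -2.5) the arrows converge inward. Divergence about -3, curl ≈0 — negative divergence with near-zero curl is a sink.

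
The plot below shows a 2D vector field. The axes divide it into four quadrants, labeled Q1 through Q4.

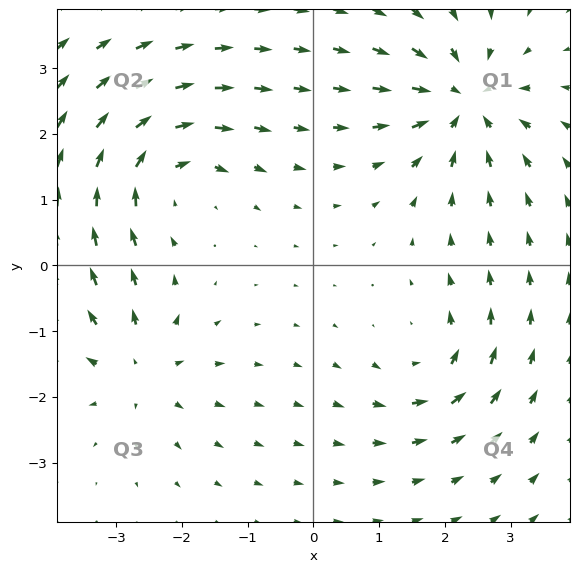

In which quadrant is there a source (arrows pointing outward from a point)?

The source sits at approximately (-2.6, -1.6), which lies in quadrant Q3. The divergence there is about +4, positive as expected for a source.

Q3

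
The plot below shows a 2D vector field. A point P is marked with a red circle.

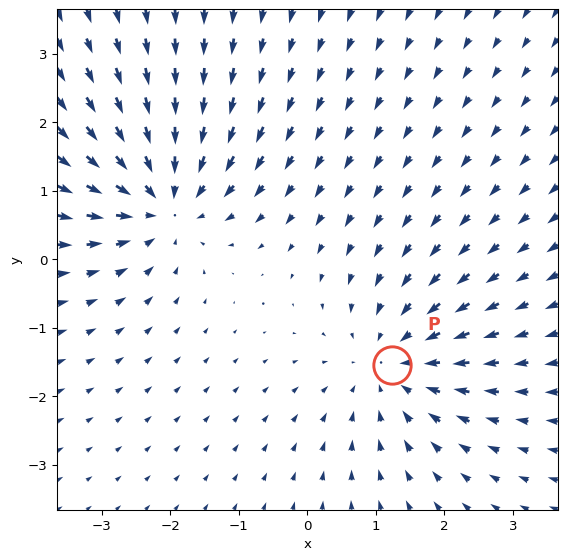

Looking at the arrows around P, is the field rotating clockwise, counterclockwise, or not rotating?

Near P at (1.2, -1.5) the arrows show no circulation. The curl there is ≈0.

not rotating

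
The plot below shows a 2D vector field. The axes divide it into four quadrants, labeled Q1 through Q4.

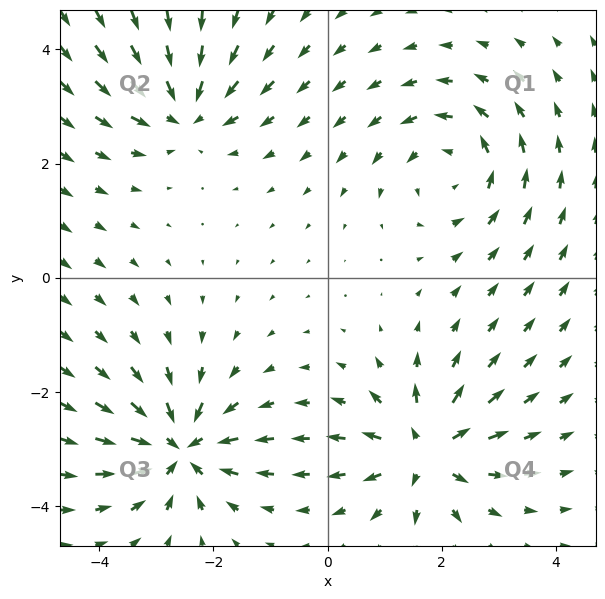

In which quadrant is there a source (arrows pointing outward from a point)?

The source sits at approximately (1.7, -3.1), which lies in quadrant Q4. The divergence there is about +6, positive as expected for a source.

Q4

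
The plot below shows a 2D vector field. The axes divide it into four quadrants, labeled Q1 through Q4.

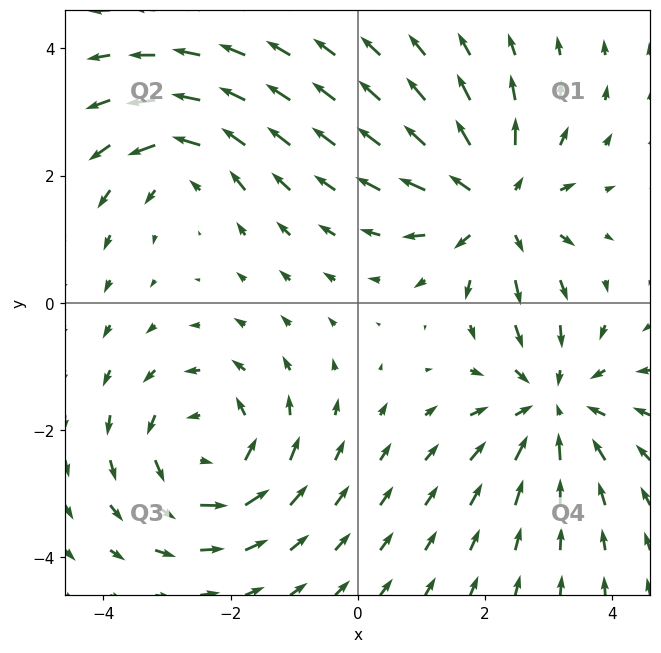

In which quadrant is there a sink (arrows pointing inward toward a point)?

Q4

The sink sits at approximately (3.1, -1.6), which lies in quadrant Q4. The divergence there is about -4, negative as expected for a sink.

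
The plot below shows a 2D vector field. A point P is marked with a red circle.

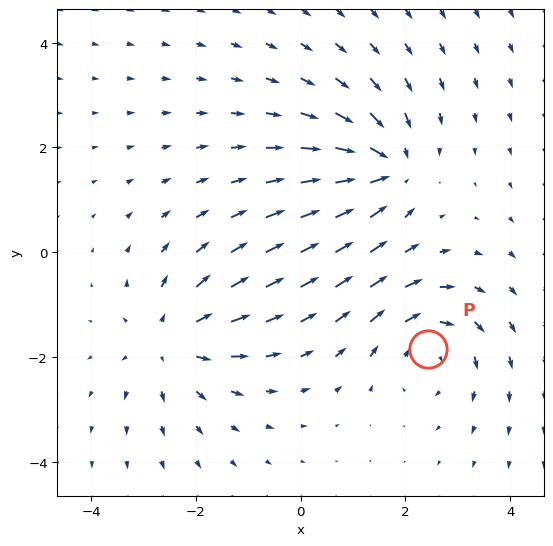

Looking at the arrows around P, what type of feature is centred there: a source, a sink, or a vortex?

At P (2.4, -1.9) the arrows circulate clockwise. Divergence ≈0, curl about -4 — near-zero divergence with nonzero curl is a vortex.

vortex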